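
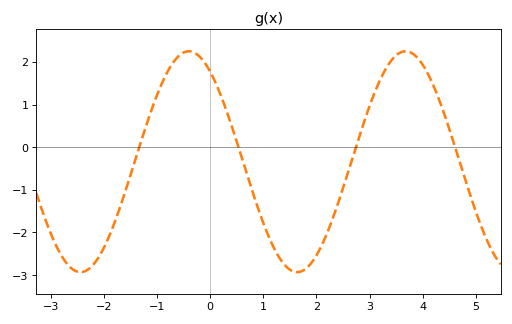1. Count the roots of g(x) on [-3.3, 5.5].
4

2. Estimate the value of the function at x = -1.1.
0.9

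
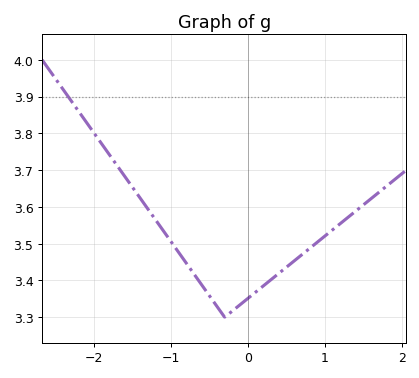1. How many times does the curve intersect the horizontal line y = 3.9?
1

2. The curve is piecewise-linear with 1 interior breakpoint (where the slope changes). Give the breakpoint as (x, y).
(-0.3, 3.3)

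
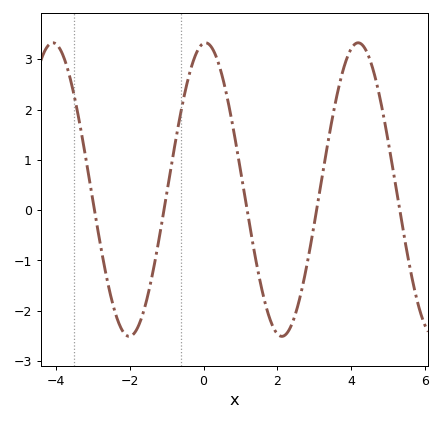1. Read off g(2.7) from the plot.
-1.44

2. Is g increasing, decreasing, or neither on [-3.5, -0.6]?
neither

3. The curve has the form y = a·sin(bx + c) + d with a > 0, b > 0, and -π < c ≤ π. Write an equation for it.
y = 2.92sin(1.52x + 1.49) + 0.41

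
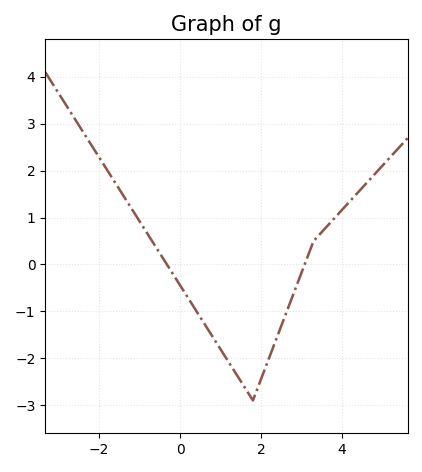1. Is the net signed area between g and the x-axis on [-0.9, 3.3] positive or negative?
negative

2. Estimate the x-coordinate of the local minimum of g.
1.8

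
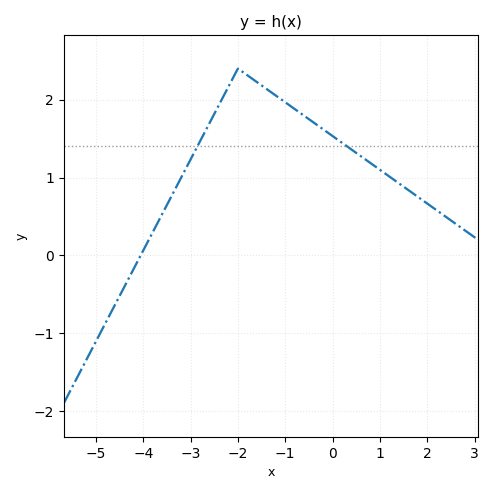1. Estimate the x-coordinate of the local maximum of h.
-2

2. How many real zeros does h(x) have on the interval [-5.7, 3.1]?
1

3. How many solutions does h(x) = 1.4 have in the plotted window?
2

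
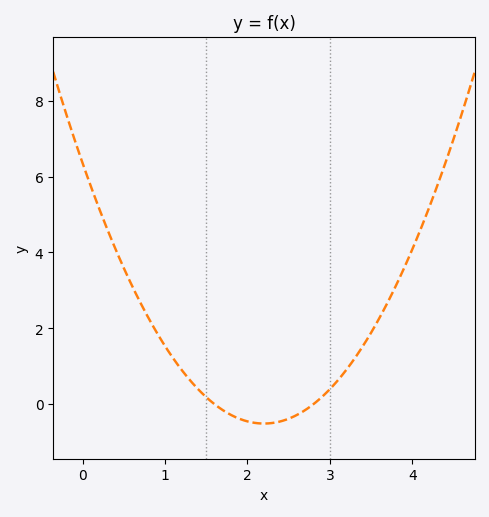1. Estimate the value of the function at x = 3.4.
1.53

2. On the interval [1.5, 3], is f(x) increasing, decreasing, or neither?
neither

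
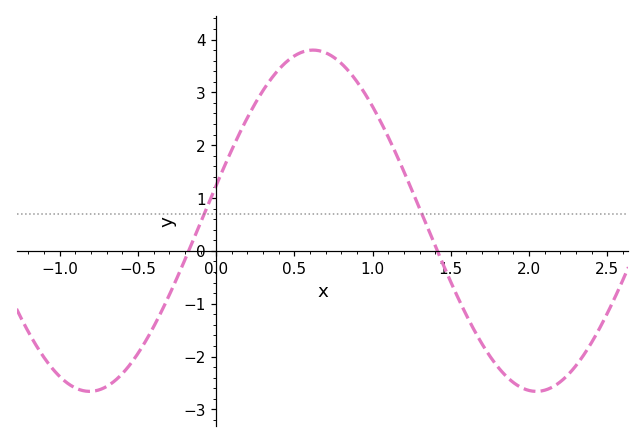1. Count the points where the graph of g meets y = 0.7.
2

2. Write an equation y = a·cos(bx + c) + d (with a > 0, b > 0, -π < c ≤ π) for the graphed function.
y = 3.23cos(2.2x - 1.36) + 0.57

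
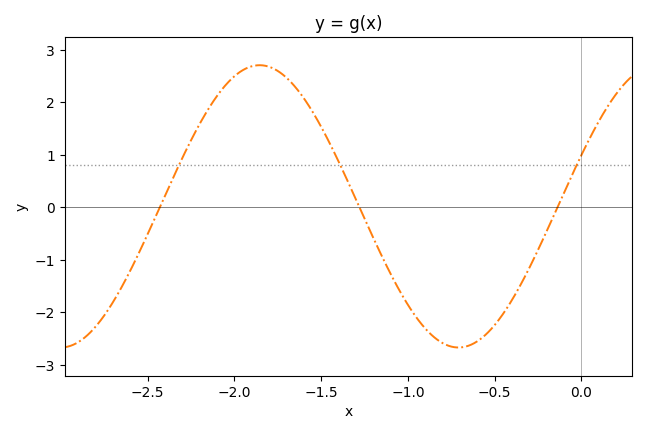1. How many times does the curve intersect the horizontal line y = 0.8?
3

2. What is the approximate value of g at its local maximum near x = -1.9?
2.7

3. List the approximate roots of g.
-2.45, -1.3, -0.15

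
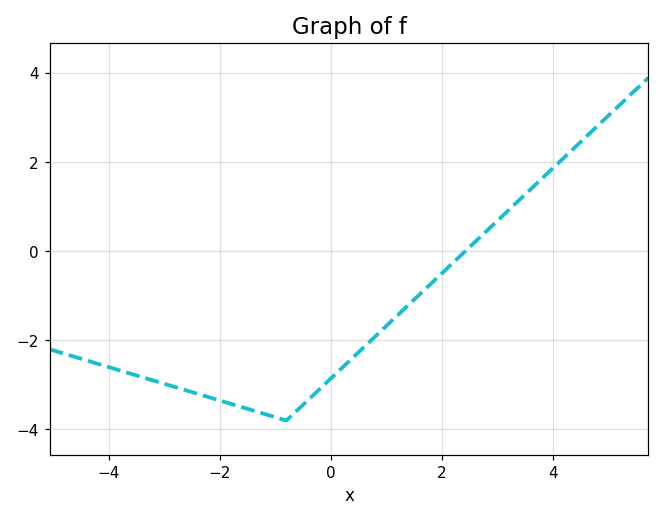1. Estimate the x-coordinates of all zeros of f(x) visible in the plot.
2.4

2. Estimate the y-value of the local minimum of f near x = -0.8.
-3.8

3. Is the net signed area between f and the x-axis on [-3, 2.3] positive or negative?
negative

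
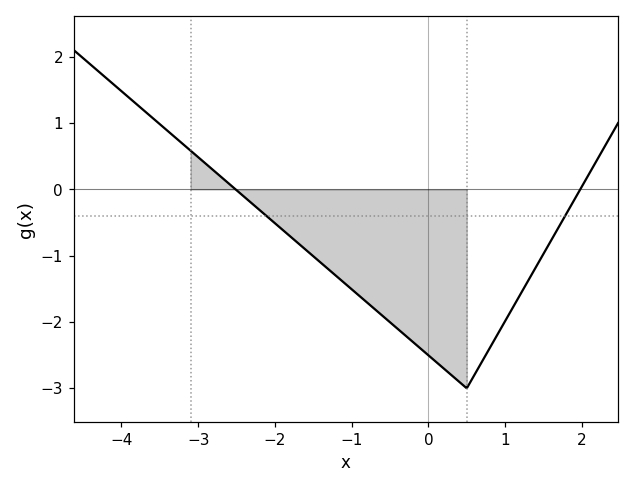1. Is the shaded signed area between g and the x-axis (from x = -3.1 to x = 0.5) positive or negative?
negative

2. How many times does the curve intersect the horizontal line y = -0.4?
2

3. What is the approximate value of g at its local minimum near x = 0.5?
-3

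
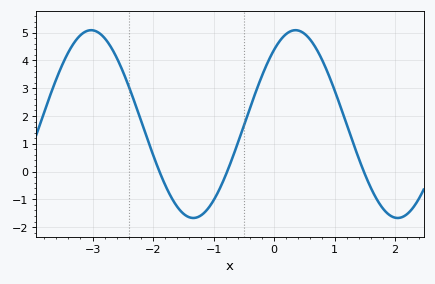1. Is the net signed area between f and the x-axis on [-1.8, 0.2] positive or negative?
positive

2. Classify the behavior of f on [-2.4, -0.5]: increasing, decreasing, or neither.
neither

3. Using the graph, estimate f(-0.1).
3.95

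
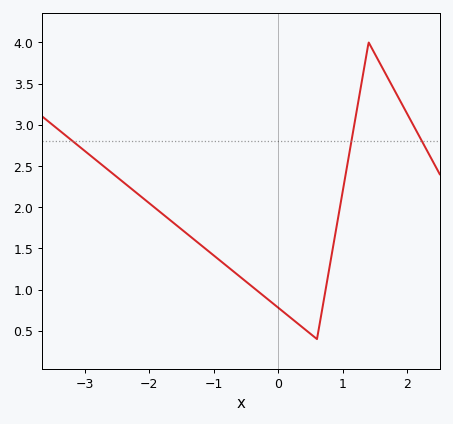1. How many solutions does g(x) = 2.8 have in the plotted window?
3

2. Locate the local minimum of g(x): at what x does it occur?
0.6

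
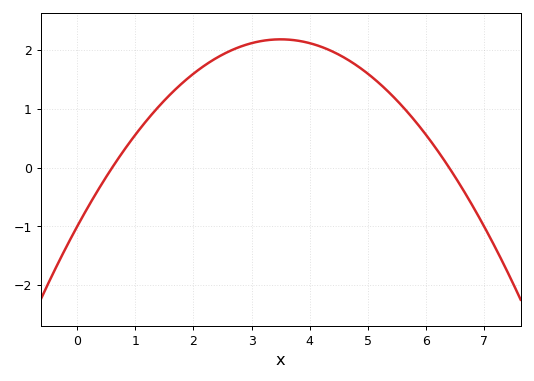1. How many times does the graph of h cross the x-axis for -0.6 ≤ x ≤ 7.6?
2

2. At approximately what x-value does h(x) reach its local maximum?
3.5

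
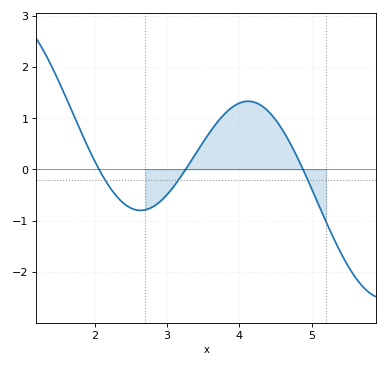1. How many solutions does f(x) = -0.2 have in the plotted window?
3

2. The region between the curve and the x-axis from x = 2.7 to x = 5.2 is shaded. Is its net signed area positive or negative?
positive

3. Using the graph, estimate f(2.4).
-0.7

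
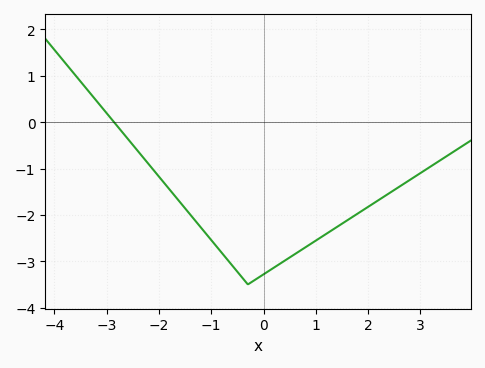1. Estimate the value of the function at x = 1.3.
-2.34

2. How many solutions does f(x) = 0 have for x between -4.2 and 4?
1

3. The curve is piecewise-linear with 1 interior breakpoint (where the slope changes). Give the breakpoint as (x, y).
(-0.3, -3.5)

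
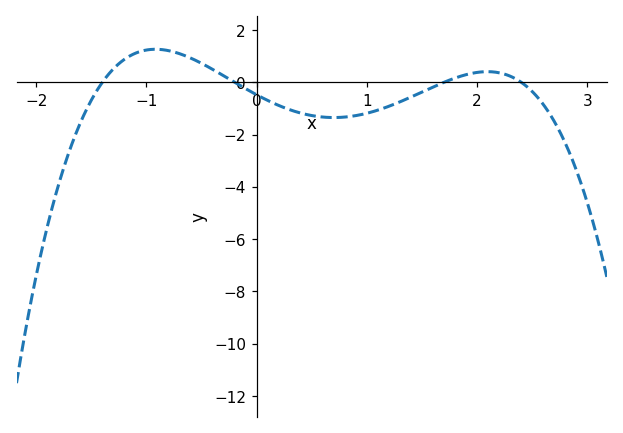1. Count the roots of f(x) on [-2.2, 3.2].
4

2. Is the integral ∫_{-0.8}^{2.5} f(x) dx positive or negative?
negative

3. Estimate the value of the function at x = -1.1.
1.2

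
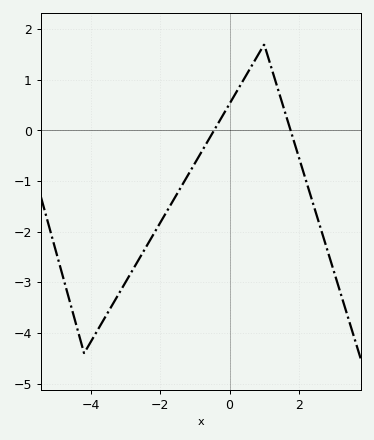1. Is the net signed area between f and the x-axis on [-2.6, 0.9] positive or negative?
negative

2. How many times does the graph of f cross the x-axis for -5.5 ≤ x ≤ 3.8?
2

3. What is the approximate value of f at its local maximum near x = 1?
1.7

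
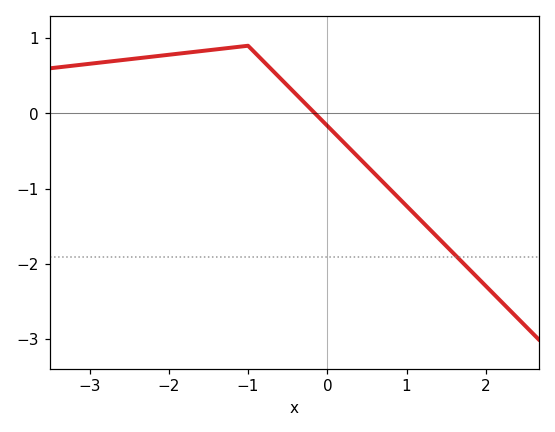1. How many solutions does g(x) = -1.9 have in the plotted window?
1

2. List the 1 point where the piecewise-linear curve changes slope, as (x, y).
(-1, 0.9)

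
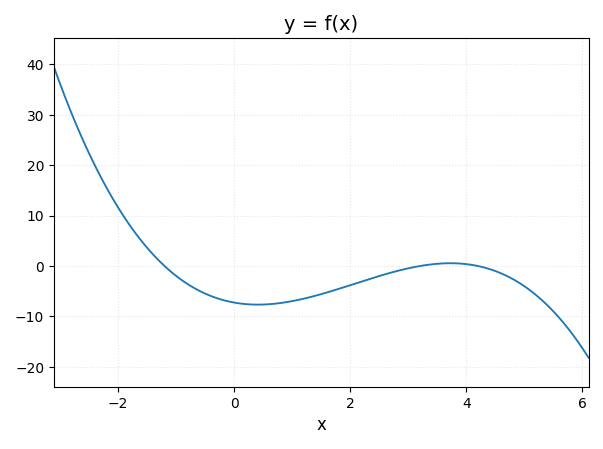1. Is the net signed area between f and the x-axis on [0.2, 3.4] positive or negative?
negative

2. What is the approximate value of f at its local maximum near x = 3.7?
0.553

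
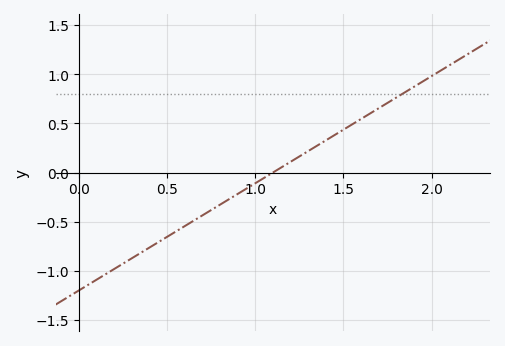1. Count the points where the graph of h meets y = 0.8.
1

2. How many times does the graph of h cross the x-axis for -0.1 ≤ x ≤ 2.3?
1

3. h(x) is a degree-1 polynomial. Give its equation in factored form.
y = 1.09(x - 1.1)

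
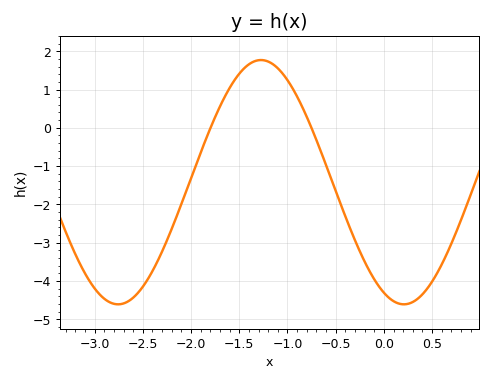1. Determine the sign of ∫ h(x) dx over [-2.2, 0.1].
negative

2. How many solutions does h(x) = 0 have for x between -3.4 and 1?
2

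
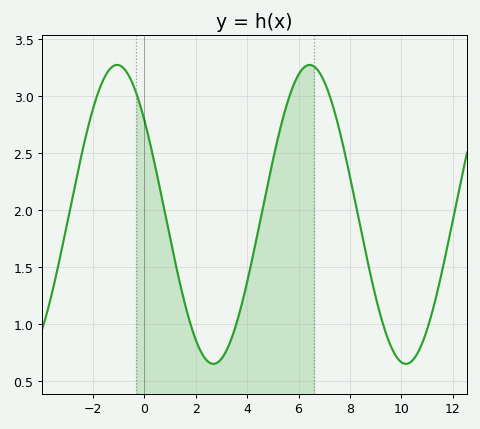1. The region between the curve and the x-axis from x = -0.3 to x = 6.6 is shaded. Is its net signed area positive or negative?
positive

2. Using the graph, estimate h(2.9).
0.67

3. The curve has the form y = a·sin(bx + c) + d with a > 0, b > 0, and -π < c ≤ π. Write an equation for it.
y = 1.31sin(0.84x + 2.45) + 1.96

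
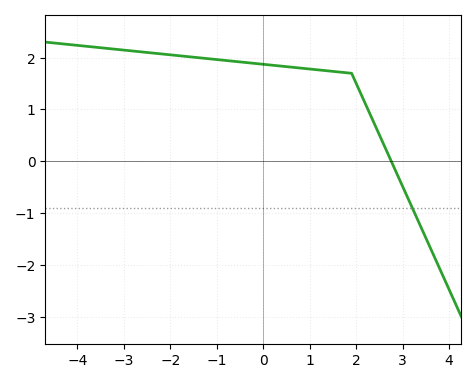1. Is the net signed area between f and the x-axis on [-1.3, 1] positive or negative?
positive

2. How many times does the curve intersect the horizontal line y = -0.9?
1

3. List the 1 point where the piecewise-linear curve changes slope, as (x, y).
(1.9, 1.7)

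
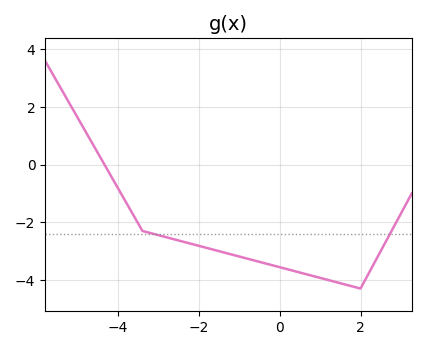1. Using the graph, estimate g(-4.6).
0.643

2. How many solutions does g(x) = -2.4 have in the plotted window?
2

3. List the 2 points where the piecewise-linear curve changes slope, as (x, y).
(-3.4, -2.3); (2, -4.3)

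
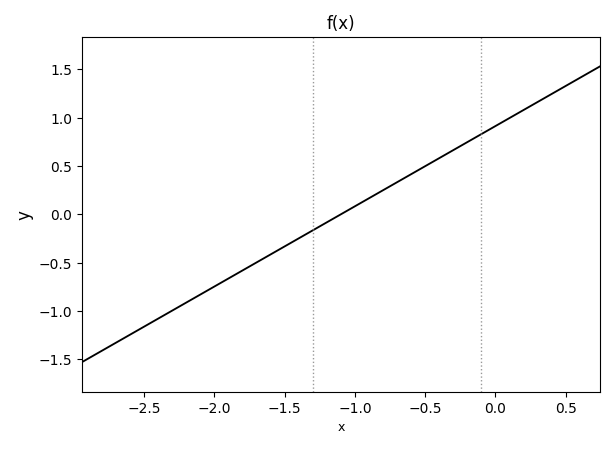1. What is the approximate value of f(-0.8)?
0.249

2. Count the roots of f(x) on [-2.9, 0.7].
1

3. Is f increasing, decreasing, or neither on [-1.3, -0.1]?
increasing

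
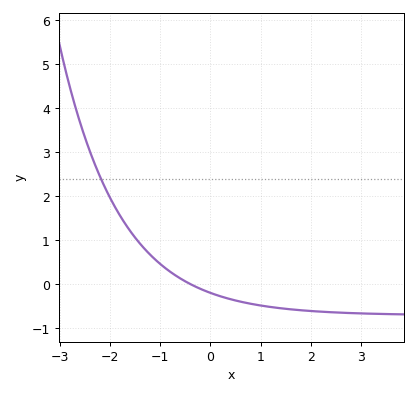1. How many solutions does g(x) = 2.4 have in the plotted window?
1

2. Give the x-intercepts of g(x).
-0.382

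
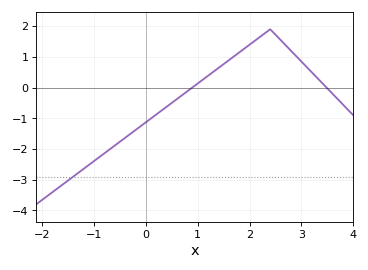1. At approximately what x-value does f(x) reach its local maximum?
2.4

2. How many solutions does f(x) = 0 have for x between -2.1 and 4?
2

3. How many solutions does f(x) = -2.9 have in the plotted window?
1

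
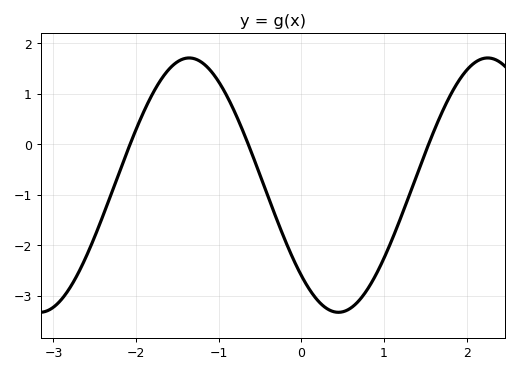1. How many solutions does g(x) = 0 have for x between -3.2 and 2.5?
3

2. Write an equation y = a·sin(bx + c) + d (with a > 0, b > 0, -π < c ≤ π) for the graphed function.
y = 2.52sin(1.74x - 2.35) - 0.81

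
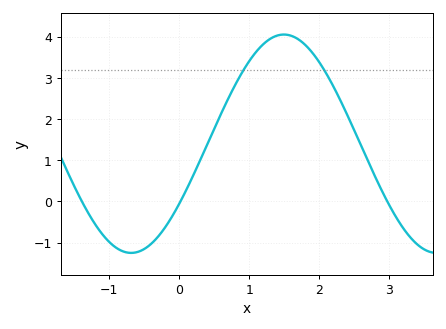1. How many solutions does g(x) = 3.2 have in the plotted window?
2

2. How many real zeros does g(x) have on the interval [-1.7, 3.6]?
3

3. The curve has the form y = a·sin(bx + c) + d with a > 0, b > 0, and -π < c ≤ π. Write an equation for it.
y = 2.65sin(1.4x - 0.58) + 1.4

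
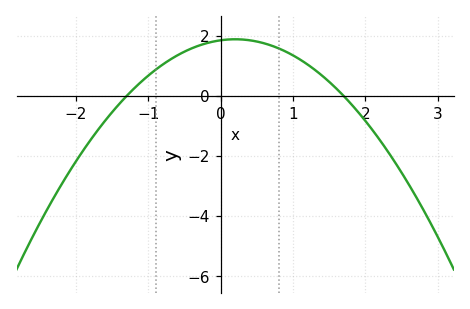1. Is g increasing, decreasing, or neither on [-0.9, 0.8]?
neither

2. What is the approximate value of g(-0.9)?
0.874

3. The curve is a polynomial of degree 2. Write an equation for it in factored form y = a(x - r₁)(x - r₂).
y = -0.84(x + 1.3)(x - 1.7)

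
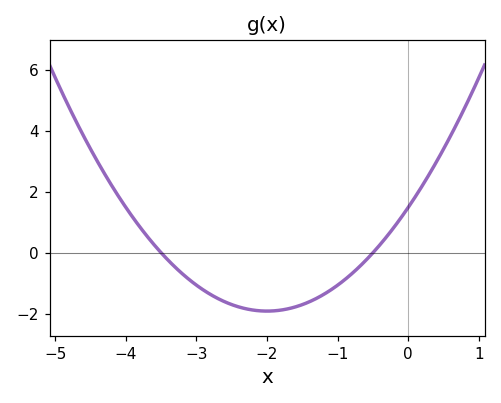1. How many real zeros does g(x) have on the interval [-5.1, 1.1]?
2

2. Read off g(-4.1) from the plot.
1.84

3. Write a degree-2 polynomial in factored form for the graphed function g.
y = 0.85(x + 3.5)(x + 0.5)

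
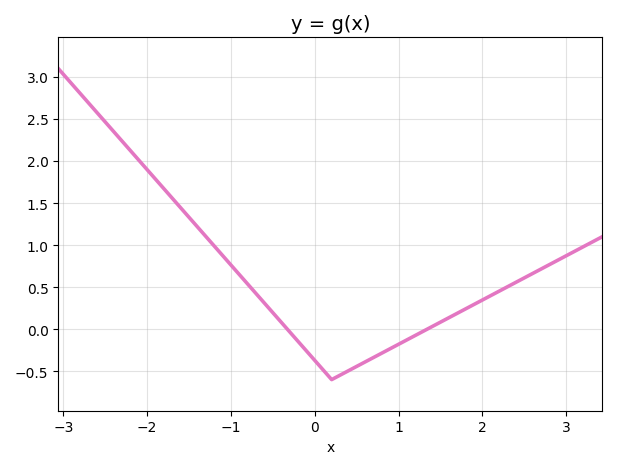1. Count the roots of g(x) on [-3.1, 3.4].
2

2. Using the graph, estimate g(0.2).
-0.6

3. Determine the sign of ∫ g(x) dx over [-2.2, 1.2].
positive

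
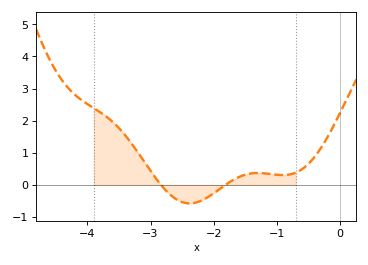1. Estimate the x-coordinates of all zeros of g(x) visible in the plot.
-2.8, -1.8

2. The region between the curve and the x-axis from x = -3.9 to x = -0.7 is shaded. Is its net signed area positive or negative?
positive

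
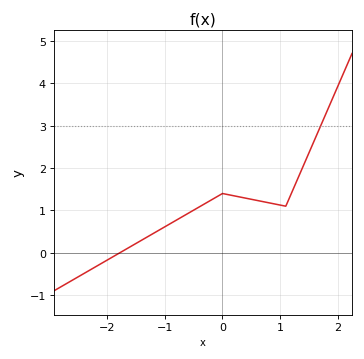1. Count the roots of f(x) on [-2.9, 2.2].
1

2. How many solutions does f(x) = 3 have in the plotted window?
1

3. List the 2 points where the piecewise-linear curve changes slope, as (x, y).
(0, 1.4); (1.1, 1.1)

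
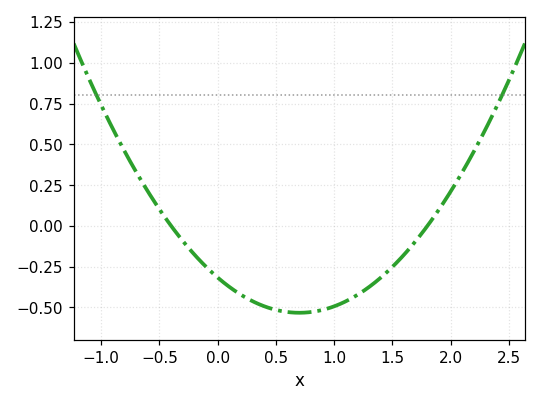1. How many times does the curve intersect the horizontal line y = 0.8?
2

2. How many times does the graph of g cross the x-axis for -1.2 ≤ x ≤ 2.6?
2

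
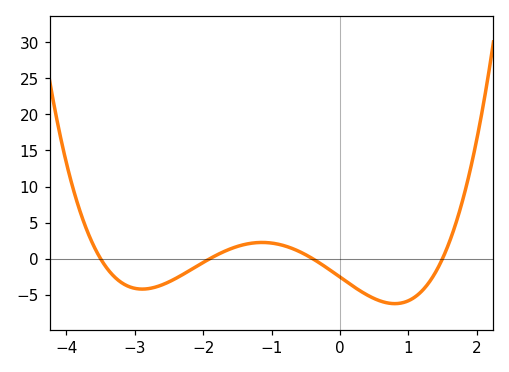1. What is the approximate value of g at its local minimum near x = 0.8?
-6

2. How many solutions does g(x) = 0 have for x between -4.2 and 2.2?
4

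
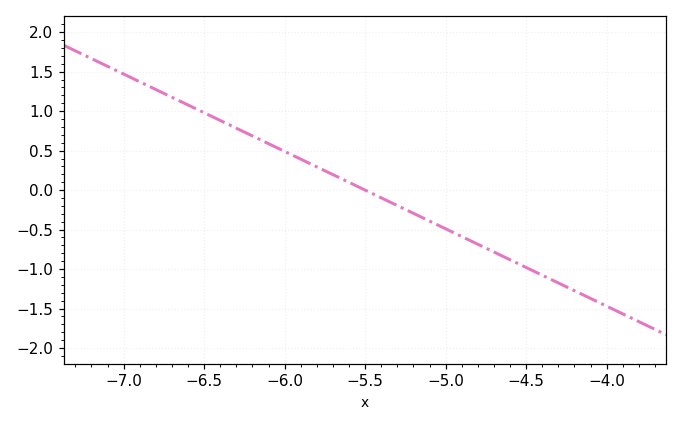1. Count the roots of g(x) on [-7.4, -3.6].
1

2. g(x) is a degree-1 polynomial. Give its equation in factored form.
y = -0.98(x + 5.5)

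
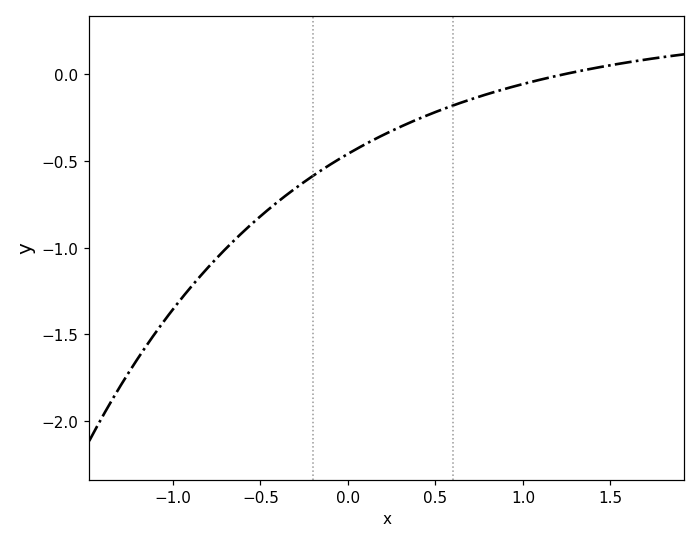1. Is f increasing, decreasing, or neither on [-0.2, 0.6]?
increasing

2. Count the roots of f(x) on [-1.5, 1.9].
1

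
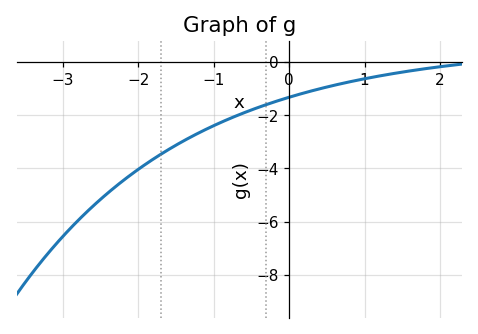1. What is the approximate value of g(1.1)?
-0.6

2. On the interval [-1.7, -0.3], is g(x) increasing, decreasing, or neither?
increasing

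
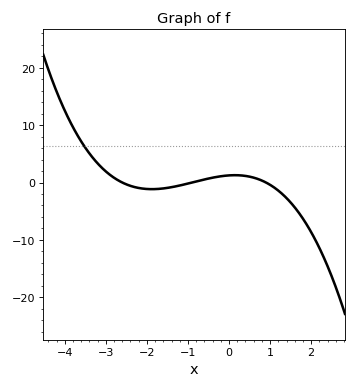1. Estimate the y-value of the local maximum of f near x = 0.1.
1.28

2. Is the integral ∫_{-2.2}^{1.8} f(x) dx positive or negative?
negative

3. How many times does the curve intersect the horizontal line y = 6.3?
1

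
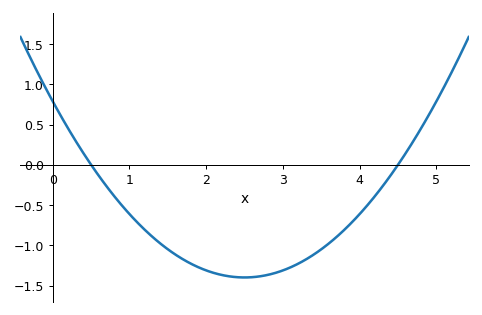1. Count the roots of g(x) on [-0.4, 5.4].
2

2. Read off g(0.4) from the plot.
0.15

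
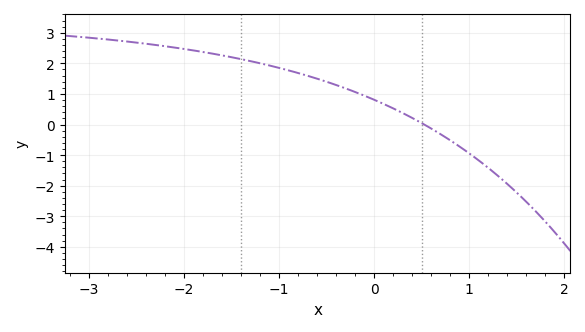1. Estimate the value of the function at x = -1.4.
2.1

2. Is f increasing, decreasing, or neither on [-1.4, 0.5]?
decreasing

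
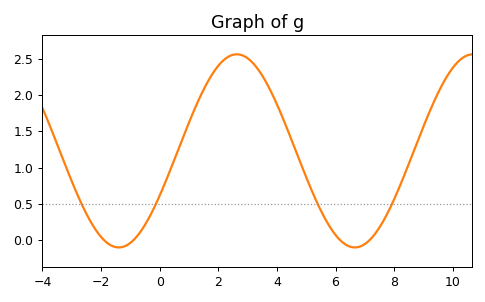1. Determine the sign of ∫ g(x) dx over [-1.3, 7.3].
positive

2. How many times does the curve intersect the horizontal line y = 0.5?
4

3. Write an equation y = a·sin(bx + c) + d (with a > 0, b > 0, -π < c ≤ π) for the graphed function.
y = 1.33sin(0.78x - 0.48) + 1.23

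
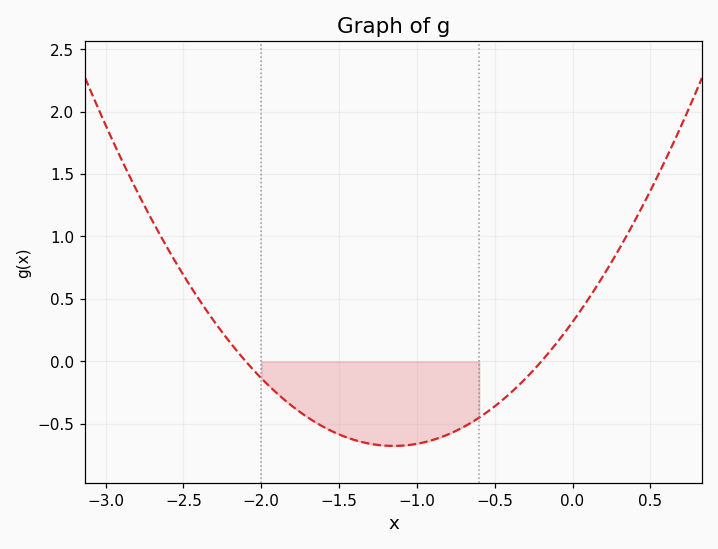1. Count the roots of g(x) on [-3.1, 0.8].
2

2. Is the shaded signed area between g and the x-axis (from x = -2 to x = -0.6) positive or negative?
negative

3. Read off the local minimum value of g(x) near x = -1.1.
-0.7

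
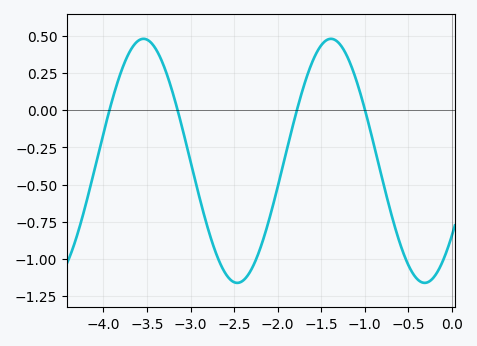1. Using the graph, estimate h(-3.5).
0.48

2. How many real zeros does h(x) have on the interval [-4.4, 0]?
4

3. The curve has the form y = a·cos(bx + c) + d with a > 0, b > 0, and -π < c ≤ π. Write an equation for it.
y = 0.82cos(2.9x - 2.2) - 0.34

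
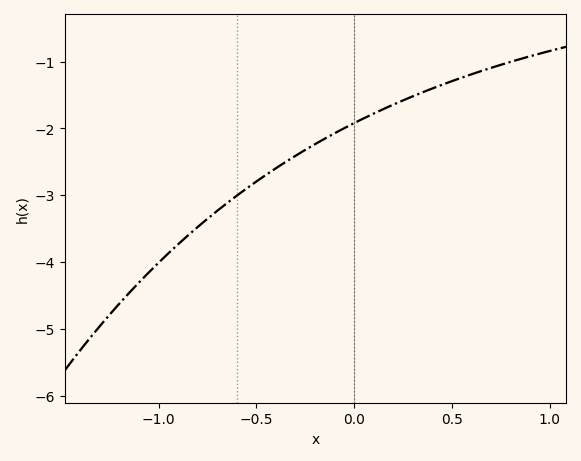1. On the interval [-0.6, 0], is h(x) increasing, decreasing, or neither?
increasing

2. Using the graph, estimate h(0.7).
-1.1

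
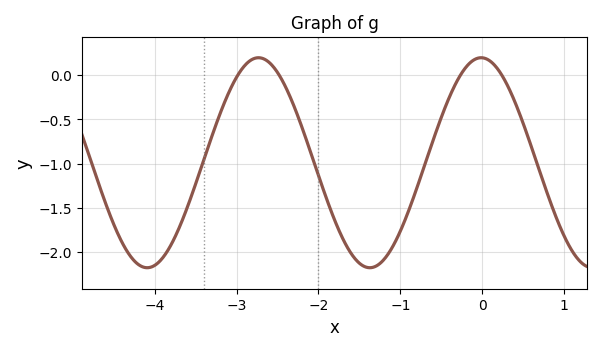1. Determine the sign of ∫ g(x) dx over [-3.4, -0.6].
negative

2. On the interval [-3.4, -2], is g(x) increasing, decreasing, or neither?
neither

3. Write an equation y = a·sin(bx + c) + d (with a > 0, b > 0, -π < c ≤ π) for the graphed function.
y = 1.19sin(2.3x + 1.6) - 0.99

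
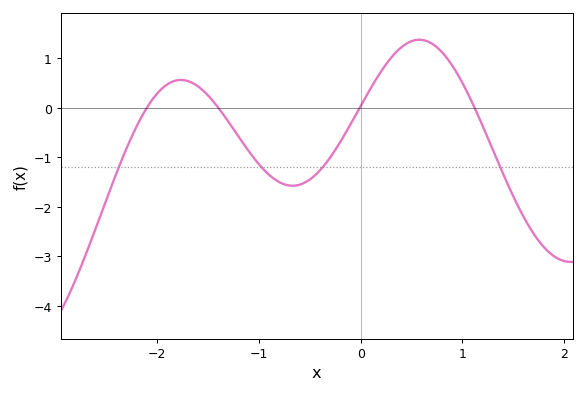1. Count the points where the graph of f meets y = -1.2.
4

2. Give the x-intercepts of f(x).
-2.1, -1.4, 0, 1.1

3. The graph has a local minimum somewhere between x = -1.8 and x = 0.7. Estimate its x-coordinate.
-0.7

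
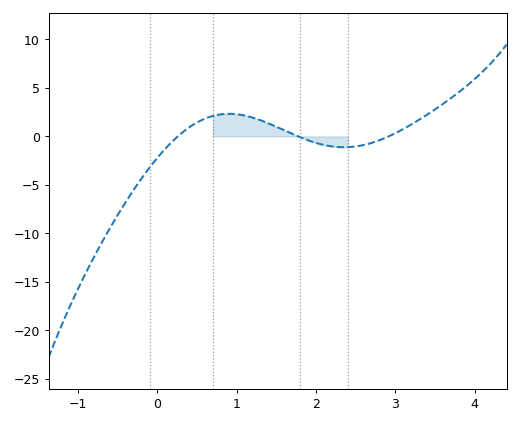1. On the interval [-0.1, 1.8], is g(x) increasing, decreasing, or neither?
neither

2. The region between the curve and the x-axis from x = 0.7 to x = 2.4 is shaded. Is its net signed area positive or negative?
positive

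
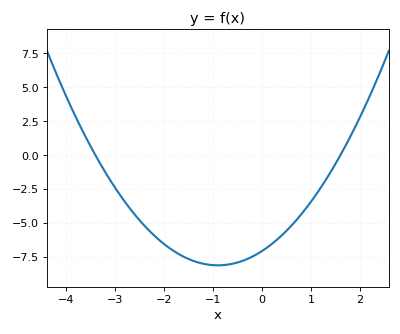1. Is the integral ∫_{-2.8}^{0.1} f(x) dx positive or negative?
negative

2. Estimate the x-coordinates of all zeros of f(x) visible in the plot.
-3.4, 1.6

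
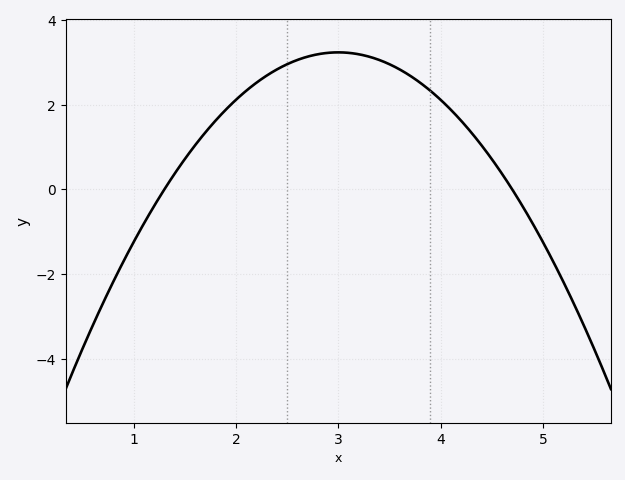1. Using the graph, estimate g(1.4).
0.37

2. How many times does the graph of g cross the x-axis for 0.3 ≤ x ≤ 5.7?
2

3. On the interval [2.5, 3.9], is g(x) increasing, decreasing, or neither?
neither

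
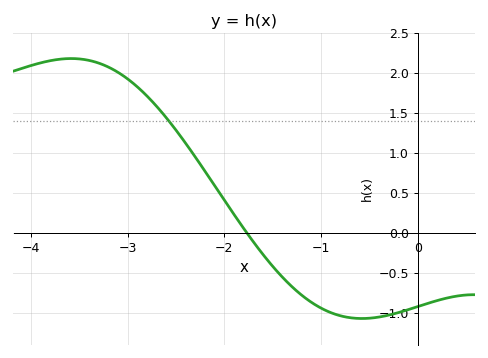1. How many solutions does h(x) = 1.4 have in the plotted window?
1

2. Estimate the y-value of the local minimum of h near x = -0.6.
-1.05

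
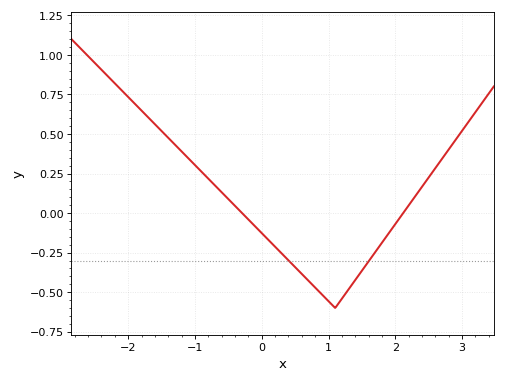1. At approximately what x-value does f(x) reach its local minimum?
1.1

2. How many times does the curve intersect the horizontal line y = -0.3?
2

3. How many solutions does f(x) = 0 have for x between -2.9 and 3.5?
2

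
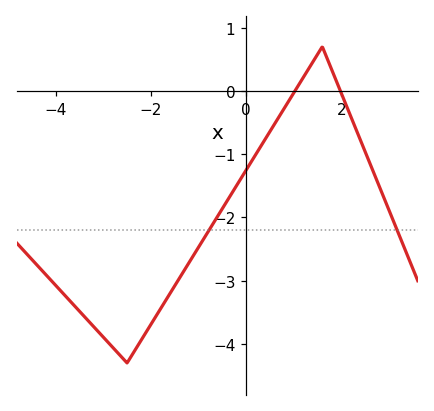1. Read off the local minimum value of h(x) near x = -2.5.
-4.3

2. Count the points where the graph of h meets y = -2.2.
2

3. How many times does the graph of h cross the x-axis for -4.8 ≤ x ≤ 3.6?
2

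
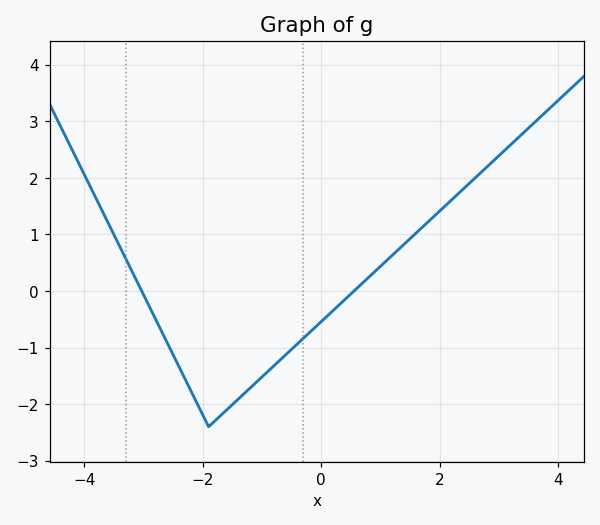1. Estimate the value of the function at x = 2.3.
1.71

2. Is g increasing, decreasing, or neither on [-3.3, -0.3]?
neither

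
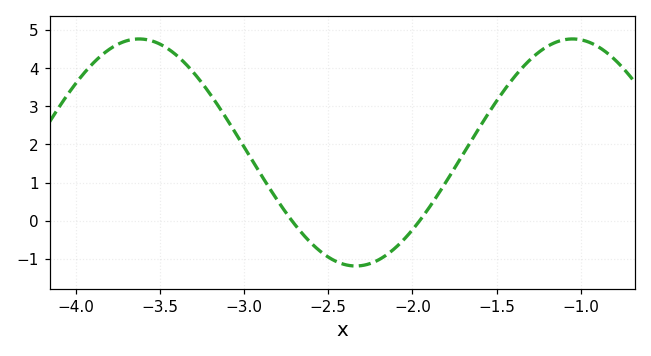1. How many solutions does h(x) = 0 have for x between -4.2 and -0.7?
2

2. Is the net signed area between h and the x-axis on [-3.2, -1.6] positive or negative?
positive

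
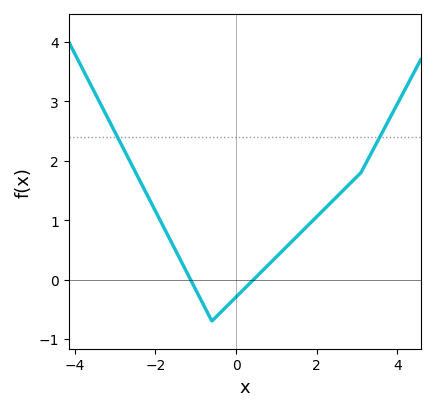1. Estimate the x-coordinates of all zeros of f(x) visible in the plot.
-1.13, 0.436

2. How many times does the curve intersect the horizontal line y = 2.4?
2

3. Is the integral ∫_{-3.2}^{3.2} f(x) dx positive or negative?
positive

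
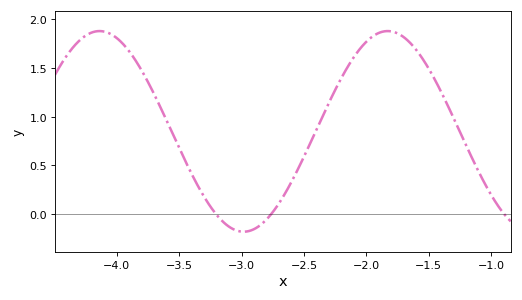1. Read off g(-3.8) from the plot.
1.47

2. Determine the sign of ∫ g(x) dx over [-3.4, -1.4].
positive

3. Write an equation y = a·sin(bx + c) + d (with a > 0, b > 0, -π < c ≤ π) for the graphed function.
y = 1.03sin(2.72x + 0.262) + 0.85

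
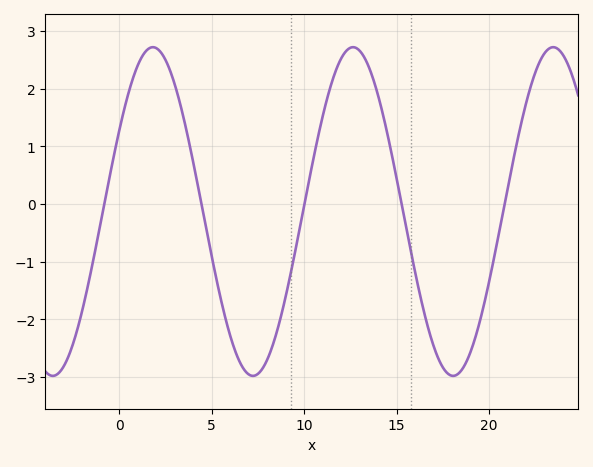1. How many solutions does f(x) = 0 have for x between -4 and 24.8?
5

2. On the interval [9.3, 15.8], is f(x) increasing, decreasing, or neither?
neither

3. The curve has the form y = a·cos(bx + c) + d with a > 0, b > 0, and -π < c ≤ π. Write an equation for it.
y = 2.85cos(0.58x - 1) - 0.13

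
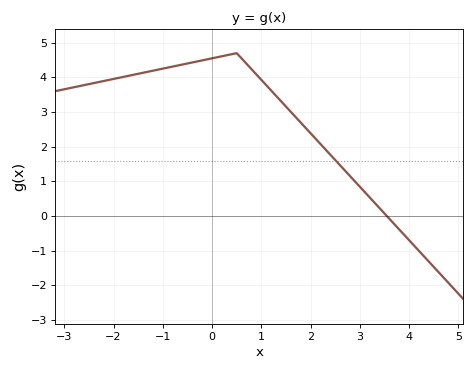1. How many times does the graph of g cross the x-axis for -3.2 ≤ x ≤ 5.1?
1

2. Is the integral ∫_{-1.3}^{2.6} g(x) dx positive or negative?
positive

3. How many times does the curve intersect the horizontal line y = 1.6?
1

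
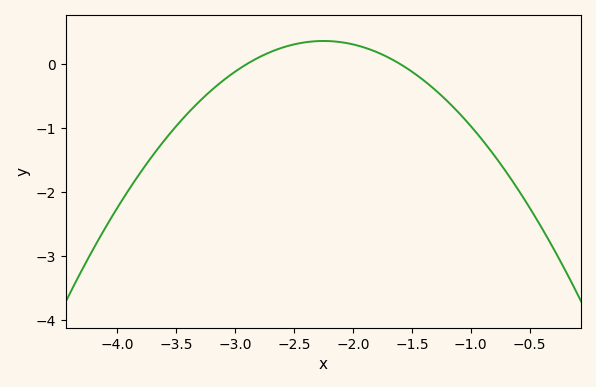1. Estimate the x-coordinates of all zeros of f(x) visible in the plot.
-2.9, -1.6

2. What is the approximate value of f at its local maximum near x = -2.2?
0.359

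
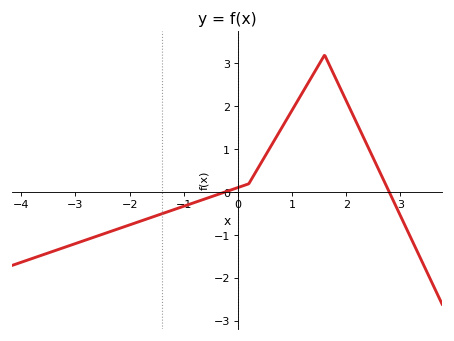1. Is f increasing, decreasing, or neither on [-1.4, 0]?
increasing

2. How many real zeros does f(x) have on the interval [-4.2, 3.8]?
2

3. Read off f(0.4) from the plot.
0.629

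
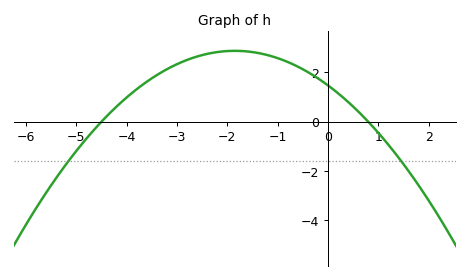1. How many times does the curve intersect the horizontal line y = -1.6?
2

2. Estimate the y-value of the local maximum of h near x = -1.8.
2.8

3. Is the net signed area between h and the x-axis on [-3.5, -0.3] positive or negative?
positive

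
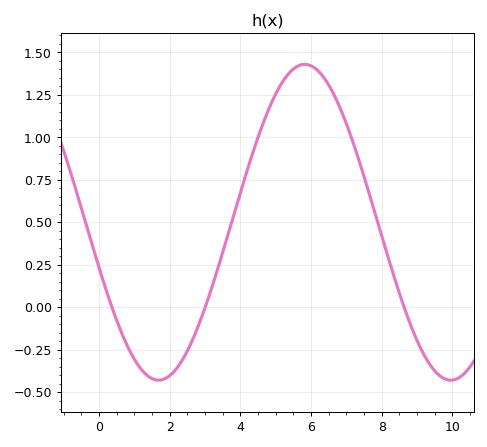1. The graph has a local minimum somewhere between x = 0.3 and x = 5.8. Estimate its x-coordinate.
1.69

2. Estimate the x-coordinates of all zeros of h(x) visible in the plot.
0.366, 3.01, 8.63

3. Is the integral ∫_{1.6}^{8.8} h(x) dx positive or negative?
positive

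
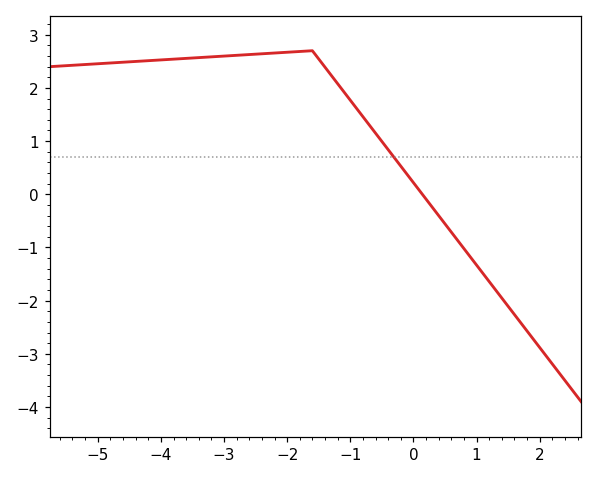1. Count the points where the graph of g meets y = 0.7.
1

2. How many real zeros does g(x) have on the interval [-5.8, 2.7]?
1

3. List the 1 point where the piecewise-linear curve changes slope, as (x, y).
(-1.6, 2.7)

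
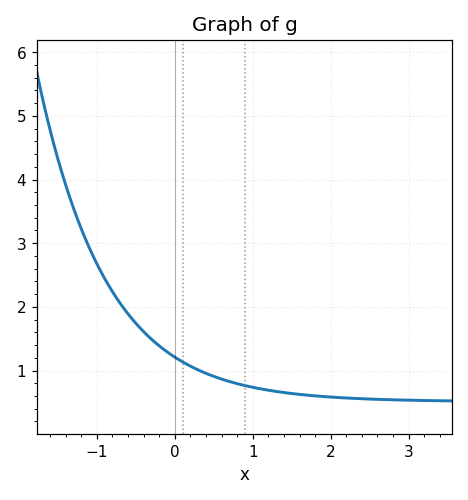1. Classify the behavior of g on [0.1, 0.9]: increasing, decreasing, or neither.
decreasing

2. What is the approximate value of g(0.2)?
1.07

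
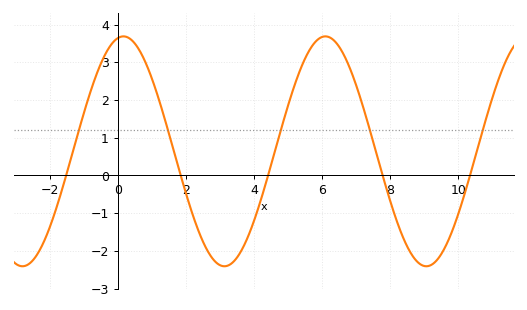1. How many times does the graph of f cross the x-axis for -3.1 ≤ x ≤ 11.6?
5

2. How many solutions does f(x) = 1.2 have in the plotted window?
5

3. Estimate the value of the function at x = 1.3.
1.8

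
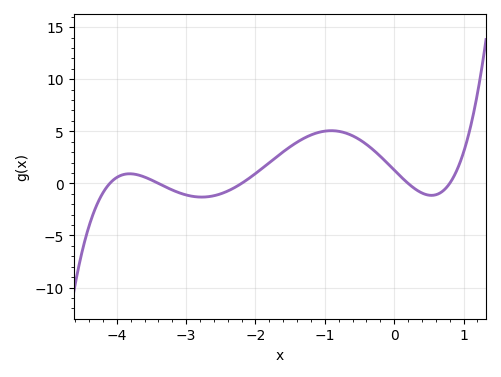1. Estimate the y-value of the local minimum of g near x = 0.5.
-1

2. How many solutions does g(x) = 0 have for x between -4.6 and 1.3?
5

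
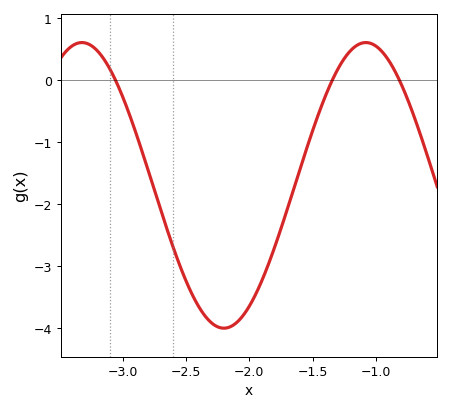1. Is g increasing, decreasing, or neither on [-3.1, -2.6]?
decreasing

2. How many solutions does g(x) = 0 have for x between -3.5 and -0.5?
3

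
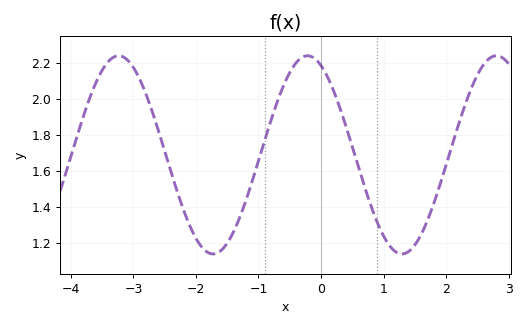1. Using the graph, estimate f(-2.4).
1.6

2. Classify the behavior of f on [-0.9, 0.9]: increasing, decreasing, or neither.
neither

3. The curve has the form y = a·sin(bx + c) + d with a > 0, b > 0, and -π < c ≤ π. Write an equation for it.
y = 0.55sin(2.1x + 2) + 1.69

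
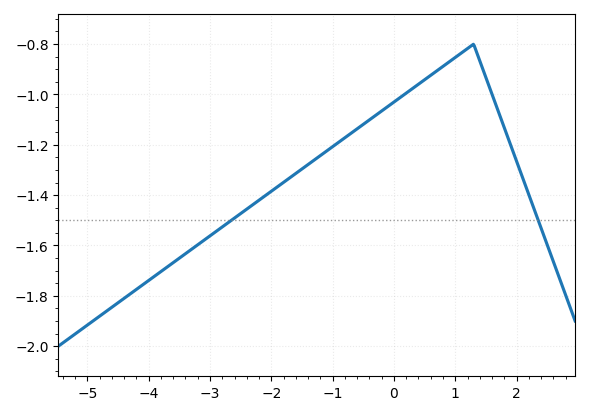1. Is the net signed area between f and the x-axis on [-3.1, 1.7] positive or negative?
negative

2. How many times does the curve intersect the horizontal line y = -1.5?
2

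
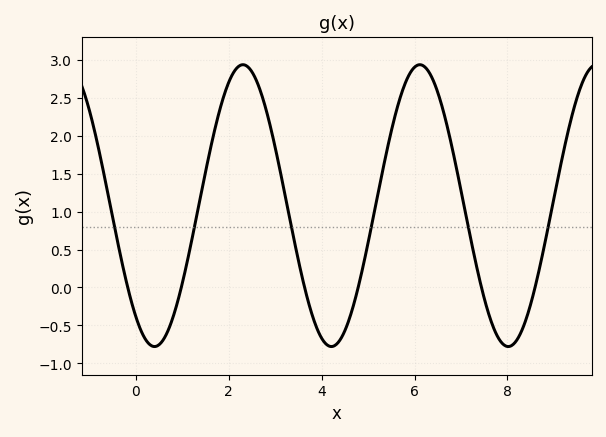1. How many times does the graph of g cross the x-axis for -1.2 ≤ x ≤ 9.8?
6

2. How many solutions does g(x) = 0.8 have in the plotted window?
6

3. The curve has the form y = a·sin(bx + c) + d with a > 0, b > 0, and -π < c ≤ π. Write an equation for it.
y = 1.86sin(1.65x - 2.23) + 1.08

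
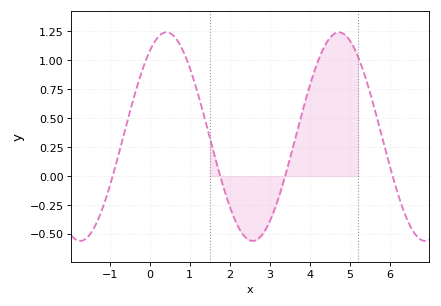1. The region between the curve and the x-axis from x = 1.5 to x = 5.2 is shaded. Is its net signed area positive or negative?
positive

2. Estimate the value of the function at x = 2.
-0.25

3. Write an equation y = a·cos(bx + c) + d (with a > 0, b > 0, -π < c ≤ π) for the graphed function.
y = 0.9cos(1.5x - 0.61) + 0.34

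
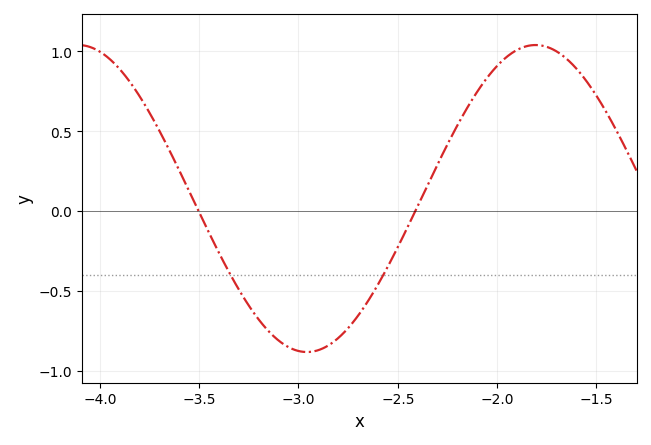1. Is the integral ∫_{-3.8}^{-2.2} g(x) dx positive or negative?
negative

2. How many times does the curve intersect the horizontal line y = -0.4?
2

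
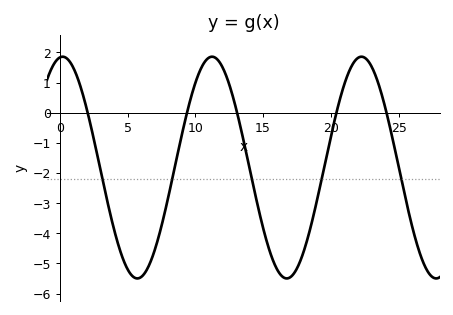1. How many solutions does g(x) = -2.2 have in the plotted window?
5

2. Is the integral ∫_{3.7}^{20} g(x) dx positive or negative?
negative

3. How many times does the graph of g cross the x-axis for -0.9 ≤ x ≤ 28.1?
5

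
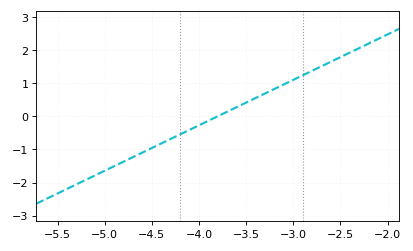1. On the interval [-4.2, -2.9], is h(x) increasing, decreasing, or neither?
increasing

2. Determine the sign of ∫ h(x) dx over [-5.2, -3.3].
negative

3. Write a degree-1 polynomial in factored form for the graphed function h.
y = 1.37(x + 3.8)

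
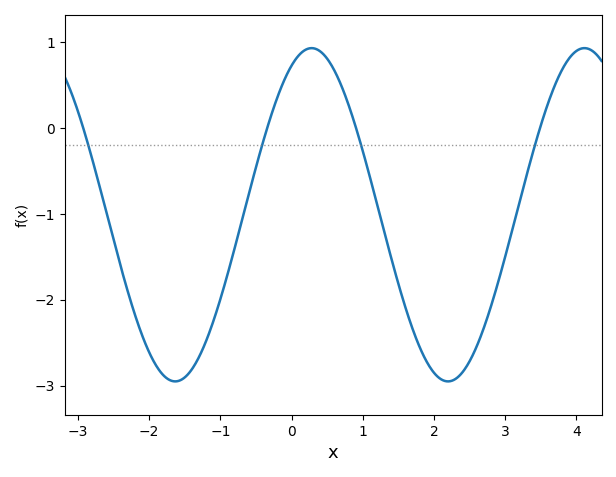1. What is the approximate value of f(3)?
-1.5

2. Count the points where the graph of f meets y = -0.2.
4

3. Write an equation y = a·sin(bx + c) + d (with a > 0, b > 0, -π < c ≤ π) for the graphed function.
y = 1.94sin(1.6x + 1.1) - 1.01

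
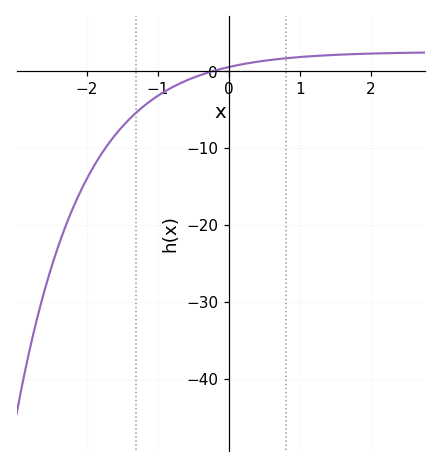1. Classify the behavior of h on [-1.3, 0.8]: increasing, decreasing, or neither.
increasing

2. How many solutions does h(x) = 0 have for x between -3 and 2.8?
1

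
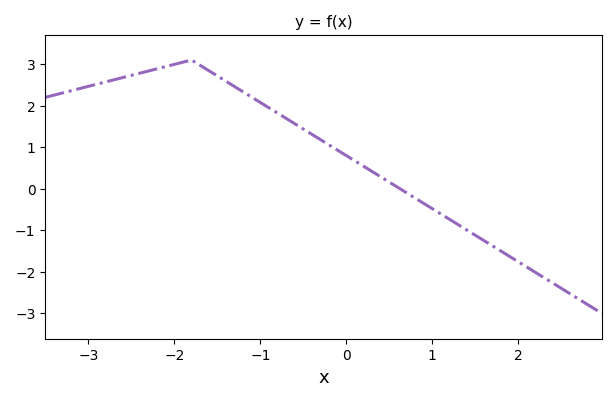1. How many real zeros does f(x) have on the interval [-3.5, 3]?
1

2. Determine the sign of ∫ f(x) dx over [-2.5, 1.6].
positive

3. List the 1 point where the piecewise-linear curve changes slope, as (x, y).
(-1.8, 3.1)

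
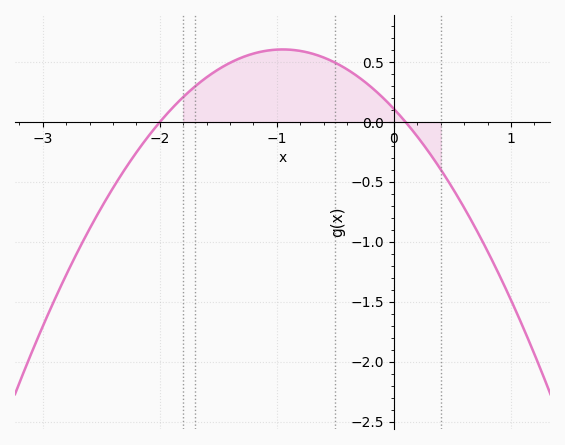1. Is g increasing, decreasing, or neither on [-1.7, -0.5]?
neither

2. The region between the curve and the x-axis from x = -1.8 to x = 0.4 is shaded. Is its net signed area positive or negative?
positive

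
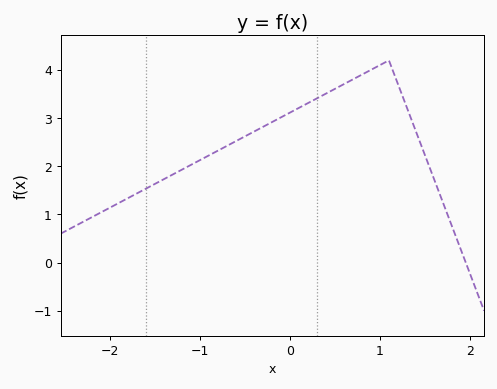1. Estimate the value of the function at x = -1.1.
2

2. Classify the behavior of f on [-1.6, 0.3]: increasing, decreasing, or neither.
increasing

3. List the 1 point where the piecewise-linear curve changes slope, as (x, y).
(1.1, 4.2)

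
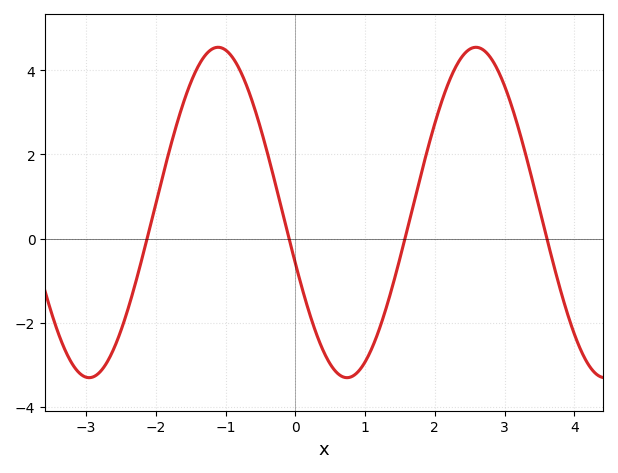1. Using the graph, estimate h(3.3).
2.01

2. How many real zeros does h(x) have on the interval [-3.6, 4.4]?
4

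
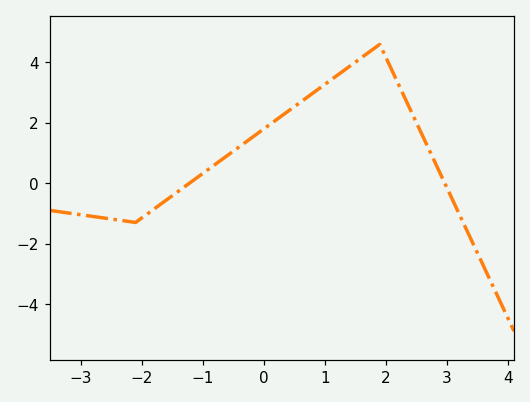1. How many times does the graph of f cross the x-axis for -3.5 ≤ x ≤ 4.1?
2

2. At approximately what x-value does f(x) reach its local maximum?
1.9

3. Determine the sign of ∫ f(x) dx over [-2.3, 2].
positive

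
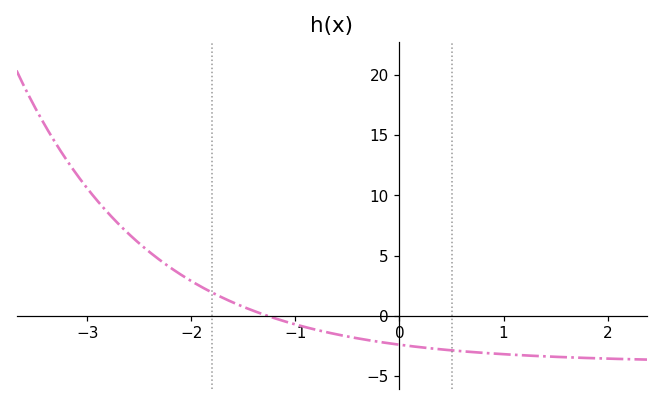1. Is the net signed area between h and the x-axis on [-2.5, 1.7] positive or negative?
negative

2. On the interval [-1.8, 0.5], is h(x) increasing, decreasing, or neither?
decreasing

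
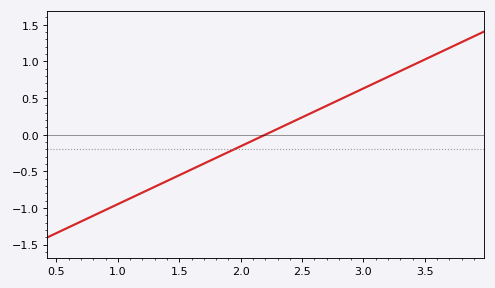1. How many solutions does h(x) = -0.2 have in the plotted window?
1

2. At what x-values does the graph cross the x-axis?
2.2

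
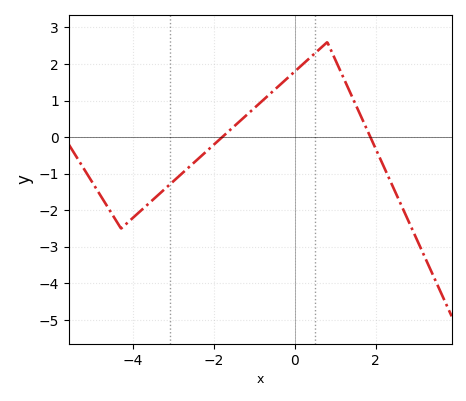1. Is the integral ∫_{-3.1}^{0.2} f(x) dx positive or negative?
positive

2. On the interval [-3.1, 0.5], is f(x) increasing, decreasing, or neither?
increasing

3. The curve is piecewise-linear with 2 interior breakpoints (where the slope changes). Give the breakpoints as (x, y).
(-4.3, -2.5); (0.8, 2.6)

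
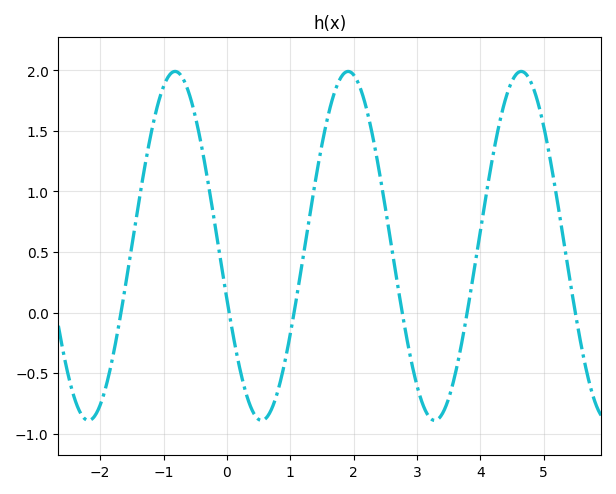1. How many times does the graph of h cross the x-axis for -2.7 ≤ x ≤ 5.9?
6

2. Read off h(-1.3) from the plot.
1.2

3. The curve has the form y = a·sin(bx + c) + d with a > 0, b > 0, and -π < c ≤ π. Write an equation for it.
y = 1.44sin(2.3x - 2.8) + 0.55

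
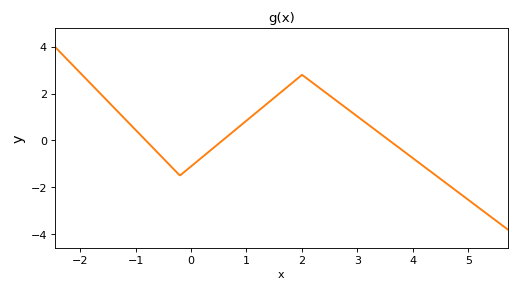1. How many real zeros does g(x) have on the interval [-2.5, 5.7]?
3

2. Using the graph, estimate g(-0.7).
-0.2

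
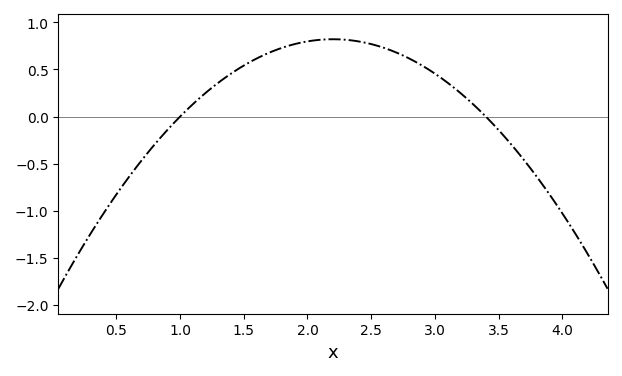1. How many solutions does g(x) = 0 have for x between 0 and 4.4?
2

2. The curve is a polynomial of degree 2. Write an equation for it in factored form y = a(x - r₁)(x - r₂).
y = -0.57(x - 1)(x - 3.4)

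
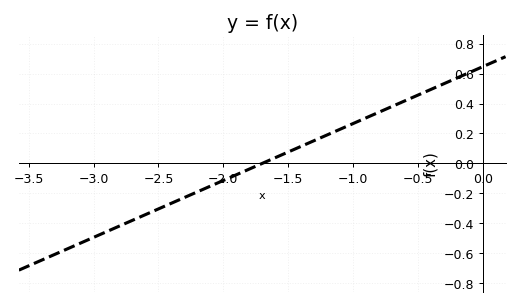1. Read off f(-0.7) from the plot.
0.38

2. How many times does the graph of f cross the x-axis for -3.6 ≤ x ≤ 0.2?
1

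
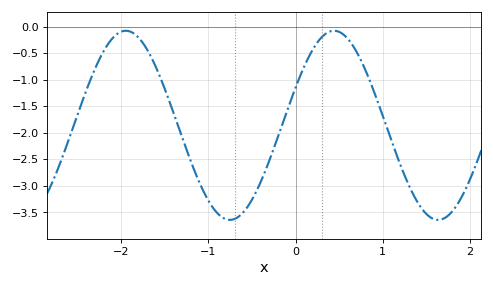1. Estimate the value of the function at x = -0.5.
-3.26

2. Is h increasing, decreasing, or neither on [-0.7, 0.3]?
increasing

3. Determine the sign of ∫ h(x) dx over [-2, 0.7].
negative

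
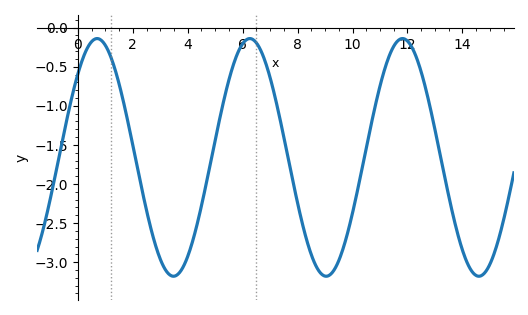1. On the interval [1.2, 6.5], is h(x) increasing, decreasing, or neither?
neither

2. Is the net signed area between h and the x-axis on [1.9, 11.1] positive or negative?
negative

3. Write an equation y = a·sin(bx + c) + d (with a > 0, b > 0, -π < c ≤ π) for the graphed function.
y = 1.52sin(1.1x + 0.78) - 1.66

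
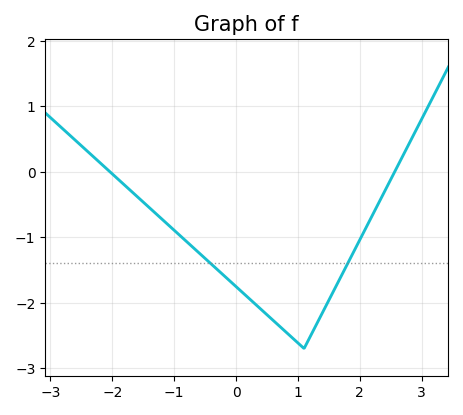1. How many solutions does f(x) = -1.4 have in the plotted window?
2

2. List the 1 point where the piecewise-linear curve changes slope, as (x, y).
(1.1, -2.7)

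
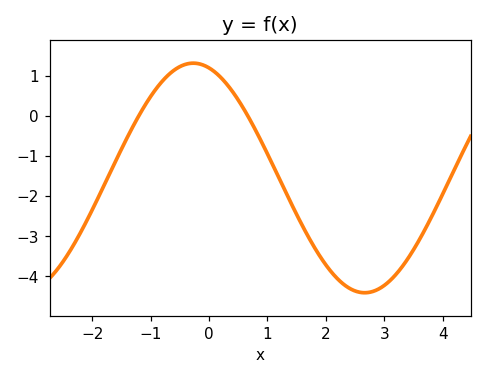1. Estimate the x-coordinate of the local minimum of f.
2.67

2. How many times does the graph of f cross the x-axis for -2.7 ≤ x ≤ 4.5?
2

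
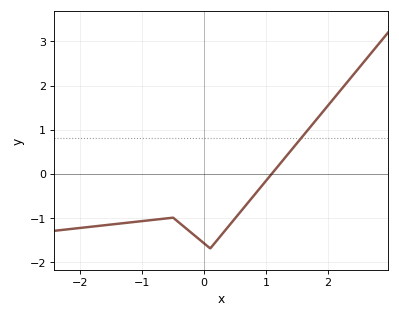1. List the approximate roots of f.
1.1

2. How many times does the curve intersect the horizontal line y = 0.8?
1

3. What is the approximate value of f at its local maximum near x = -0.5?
-1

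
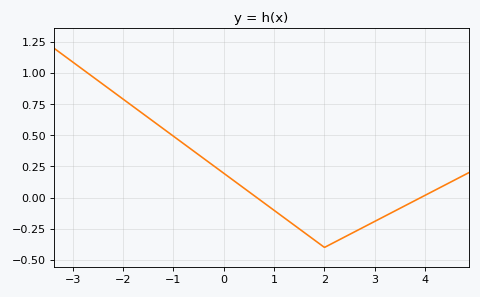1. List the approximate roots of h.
0.6, 4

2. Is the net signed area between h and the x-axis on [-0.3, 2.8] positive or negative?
negative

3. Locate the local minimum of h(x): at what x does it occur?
2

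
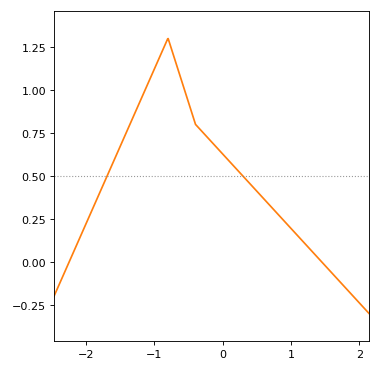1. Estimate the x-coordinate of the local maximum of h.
-0.8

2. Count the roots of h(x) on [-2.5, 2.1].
2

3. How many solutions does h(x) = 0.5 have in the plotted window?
2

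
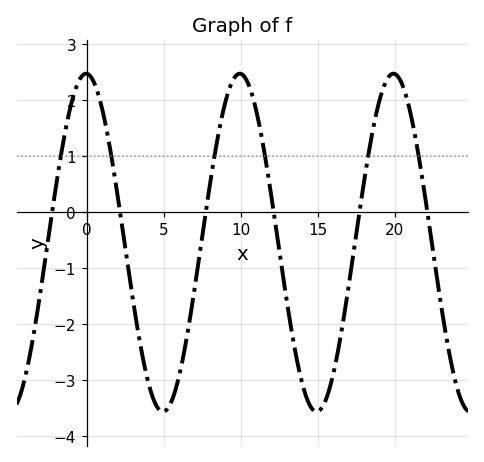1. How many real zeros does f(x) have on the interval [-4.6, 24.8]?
6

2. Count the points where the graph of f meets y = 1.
6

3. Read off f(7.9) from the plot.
0.327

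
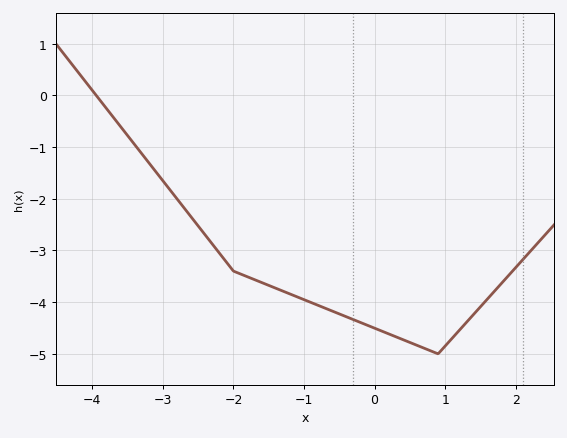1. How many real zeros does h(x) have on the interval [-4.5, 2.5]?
1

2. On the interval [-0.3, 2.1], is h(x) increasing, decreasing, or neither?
neither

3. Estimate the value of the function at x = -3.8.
-0.254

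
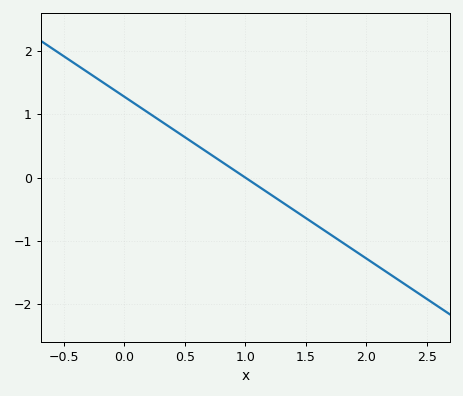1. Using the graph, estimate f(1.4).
-0.5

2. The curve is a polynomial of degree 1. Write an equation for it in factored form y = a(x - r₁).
y = -1.28(x - 1)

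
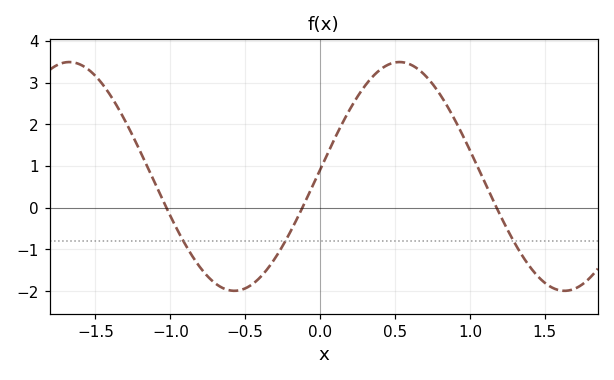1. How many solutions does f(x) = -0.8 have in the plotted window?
3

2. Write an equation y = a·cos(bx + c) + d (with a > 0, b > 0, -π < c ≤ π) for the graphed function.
y = 2.74cos(2.85x - 1.51) + 0.75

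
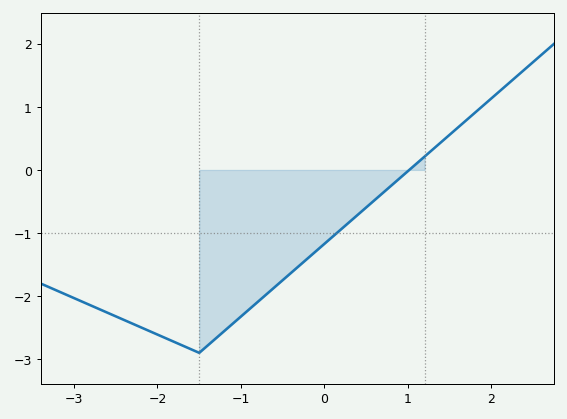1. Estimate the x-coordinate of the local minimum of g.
-1.5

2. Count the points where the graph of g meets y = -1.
1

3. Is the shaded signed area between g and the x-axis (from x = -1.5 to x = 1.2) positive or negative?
negative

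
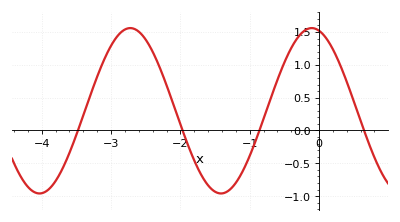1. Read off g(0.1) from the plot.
1.4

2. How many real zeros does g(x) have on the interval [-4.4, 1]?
4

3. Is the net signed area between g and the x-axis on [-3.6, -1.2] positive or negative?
positive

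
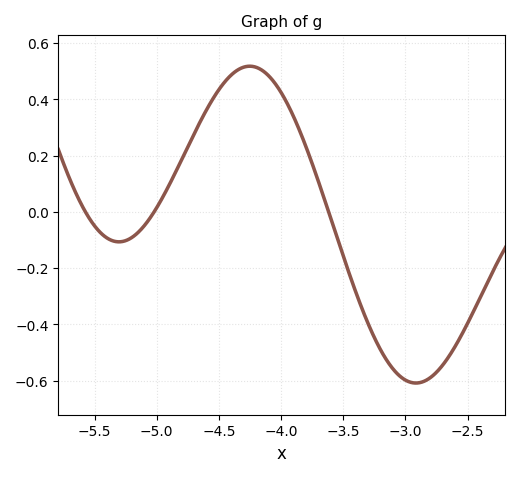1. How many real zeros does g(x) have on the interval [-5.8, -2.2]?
3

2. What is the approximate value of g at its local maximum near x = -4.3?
0.52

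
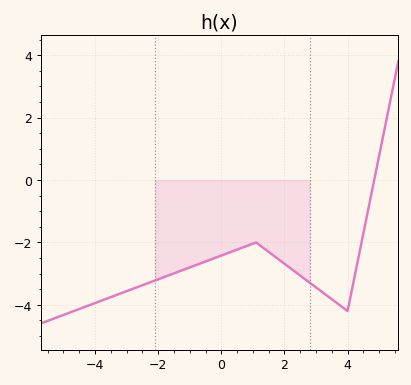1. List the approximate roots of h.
4.8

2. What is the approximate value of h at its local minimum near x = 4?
-4.2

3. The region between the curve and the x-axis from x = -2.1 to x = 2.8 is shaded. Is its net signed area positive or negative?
negative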